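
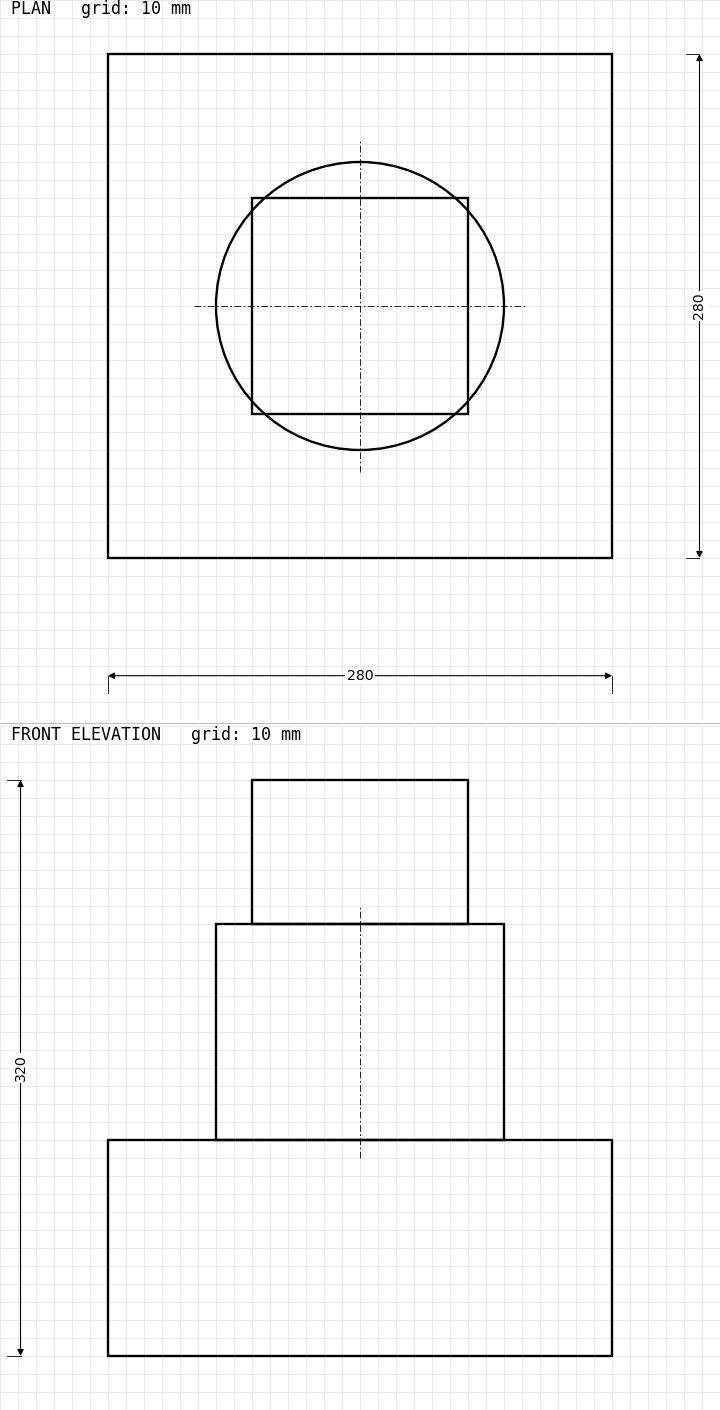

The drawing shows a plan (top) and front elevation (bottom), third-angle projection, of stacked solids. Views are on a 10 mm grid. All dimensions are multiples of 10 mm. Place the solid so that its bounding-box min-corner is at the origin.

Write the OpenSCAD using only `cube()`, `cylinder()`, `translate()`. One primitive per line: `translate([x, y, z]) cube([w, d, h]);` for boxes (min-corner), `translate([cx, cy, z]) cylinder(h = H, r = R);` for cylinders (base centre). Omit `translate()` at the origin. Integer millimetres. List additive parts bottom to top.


cube([280, 280, 120]);
translate([140, 140, 120]) cylinder(h = 120, r = 80);
translate([80, 80, 240]) cube([120, 120, 80]);


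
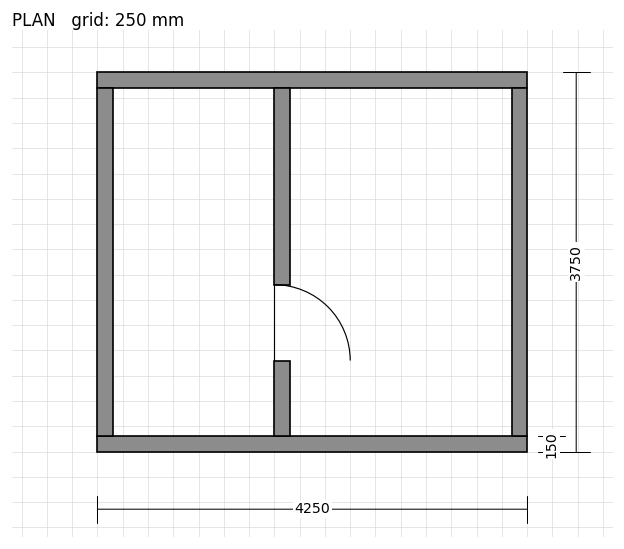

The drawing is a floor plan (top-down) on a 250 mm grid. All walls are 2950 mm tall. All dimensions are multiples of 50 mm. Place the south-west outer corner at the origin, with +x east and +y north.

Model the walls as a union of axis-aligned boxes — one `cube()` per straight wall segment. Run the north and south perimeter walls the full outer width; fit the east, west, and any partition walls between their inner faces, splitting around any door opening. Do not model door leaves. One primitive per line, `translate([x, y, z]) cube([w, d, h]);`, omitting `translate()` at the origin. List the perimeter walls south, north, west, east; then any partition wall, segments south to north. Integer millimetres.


cube([4250, 150, 2950]);
translate([0, 3600, 0]) cube([4250, 150, 2950]);
translate([0, 150, 0]) cube([150, 3450, 2950]);
translate([4100, 150, 0]) cube([150, 3450, 2950]);
translate([1750, 150, 0]) cube([150, 750, 2950]);
translate([1750, 1650, 0]) cube([150, 1950, 2950]);


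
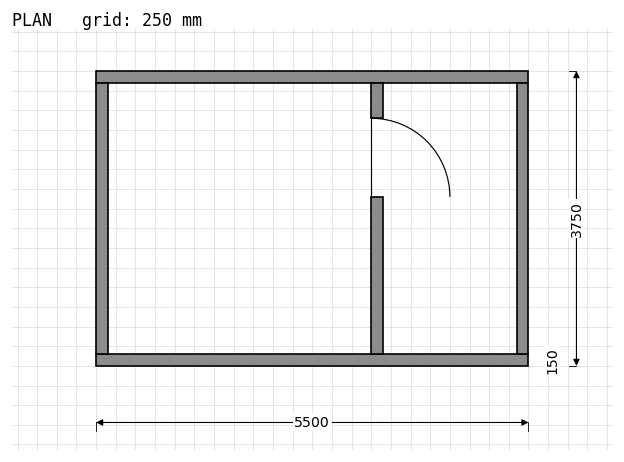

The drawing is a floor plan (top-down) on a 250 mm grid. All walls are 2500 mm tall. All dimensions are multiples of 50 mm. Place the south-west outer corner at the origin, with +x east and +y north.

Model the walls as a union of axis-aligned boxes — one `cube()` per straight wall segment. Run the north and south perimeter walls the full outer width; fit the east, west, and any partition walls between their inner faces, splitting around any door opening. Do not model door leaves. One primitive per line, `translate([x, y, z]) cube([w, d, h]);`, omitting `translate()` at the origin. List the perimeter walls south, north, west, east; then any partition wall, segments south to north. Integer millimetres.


cube([5500, 150, 2500]);
translate([0, 3600, 0]) cube([5500, 150, 2500]);
translate([0, 150, 0]) cube([150, 3450, 2500]);
translate([5350, 150, 0]) cube([150, 3450, 2500]);
translate([3500, 150, 0]) cube([150, 2000, 2500]);
translate([3500, 3150, 0]) cube([150, 450, 2500]);


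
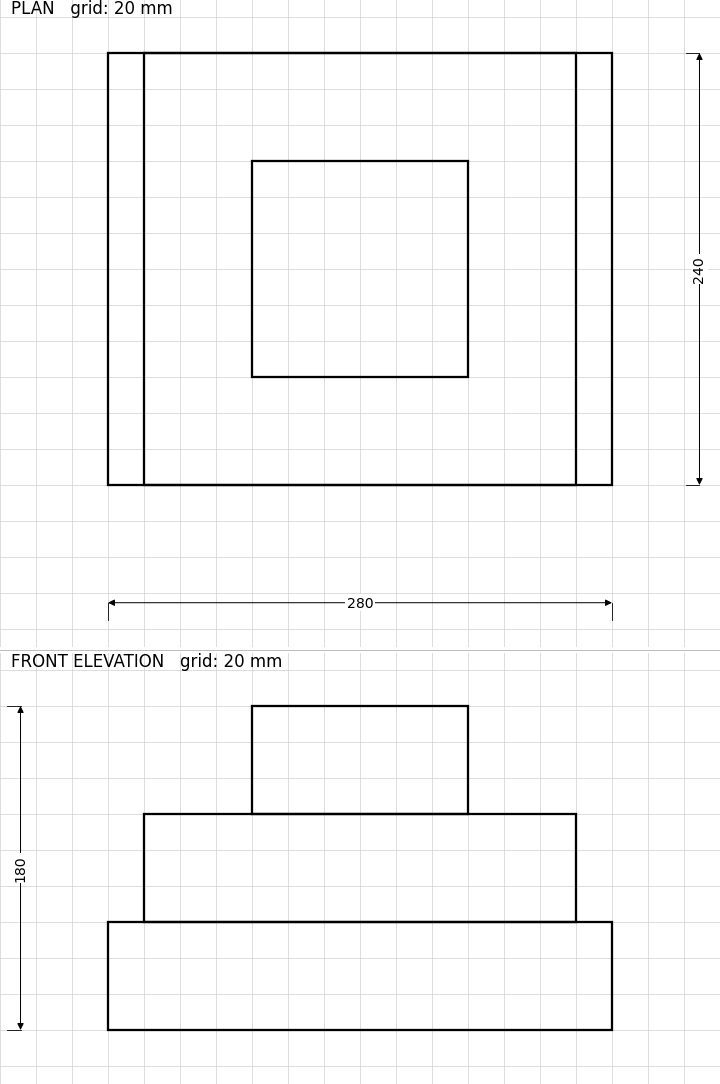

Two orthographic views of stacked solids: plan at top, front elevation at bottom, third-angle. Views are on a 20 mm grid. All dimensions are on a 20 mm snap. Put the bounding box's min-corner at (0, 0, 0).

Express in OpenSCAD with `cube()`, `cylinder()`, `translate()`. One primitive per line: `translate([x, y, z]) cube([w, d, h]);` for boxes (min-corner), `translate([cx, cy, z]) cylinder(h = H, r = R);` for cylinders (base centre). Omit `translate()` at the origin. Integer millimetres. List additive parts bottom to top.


cube([280, 240, 60]);
translate([20, 0, 60]) cube([240, 240, 60]);
translate([80, 60, 120]) cube([120, 120, 60]);


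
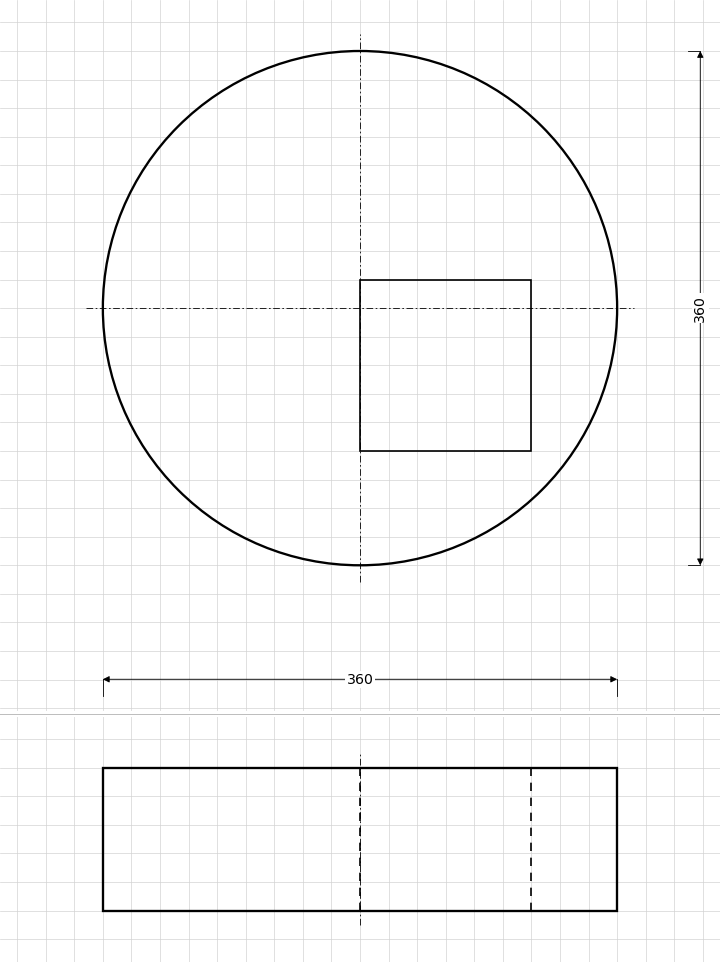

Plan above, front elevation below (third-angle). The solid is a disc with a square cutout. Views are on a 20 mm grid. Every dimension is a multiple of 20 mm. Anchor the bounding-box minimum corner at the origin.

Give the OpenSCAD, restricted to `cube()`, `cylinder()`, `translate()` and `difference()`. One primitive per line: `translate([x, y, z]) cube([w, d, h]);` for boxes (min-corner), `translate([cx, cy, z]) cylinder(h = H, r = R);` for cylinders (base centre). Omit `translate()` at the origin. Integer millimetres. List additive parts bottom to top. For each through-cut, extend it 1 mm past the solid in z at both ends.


difference() {
  translate([180, 180, 0]) cylinder(h = 100, r = 180);
  translate([180, 80, -1]) cube([120, 120, 102]);
}


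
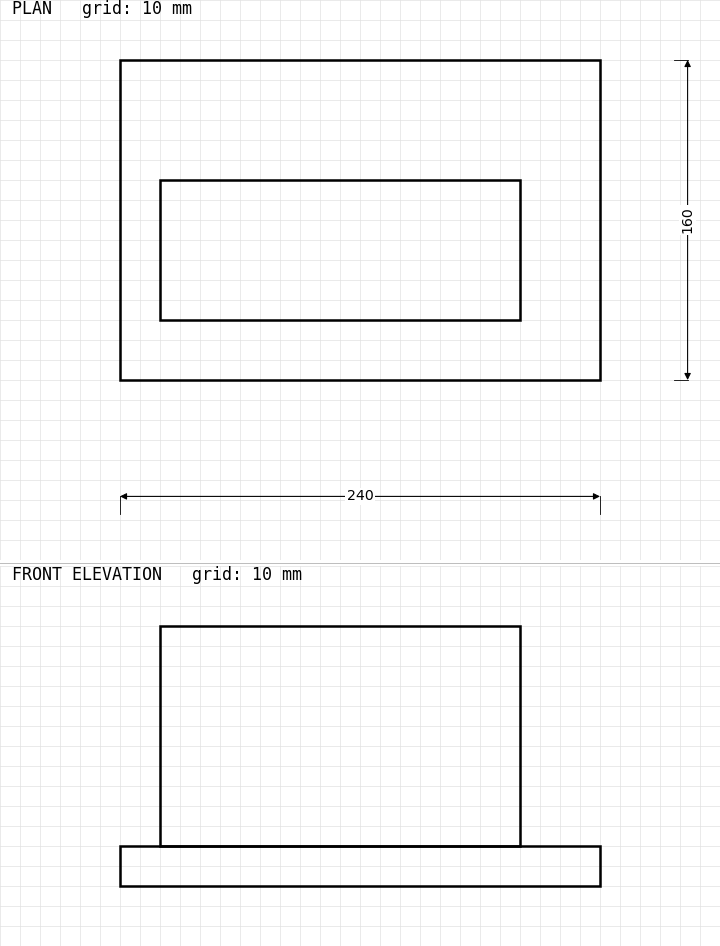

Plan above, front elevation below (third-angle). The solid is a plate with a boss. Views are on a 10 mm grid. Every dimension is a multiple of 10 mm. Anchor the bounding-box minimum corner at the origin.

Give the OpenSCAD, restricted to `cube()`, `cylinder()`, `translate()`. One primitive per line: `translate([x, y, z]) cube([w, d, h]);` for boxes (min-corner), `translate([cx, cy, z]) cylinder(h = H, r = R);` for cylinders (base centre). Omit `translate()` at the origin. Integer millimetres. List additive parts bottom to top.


cube([240, 160, 20]);
translate([20, 30, 20]) cube([180, 70, 110]);


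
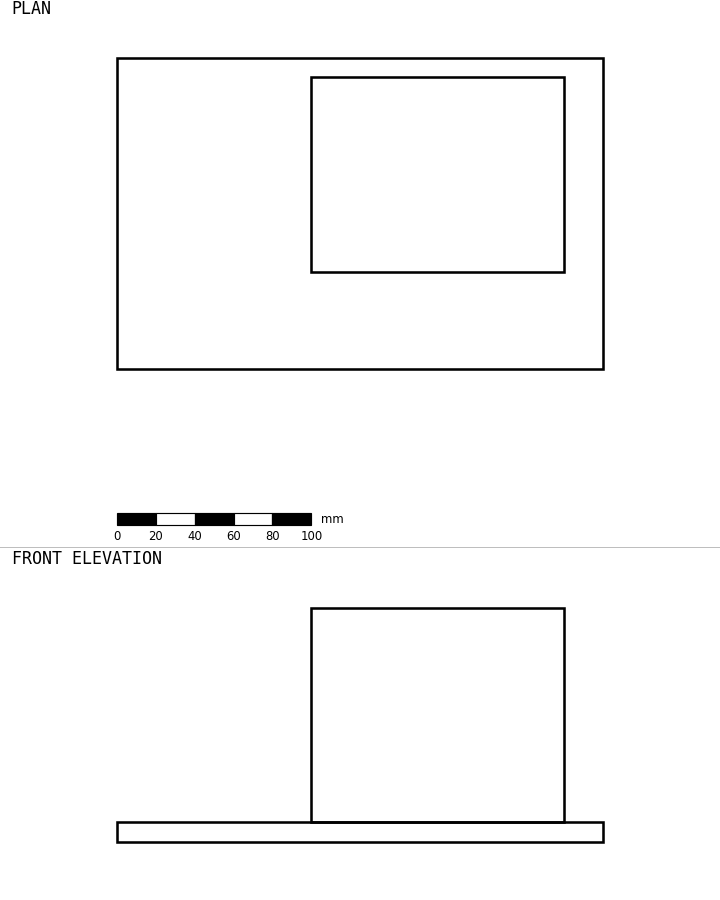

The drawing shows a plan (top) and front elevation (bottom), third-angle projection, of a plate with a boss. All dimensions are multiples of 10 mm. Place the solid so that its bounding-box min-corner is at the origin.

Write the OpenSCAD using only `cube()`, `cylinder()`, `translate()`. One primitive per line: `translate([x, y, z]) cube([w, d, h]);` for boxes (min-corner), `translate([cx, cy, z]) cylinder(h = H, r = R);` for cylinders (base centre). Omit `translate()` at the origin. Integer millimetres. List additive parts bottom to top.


cube([250, 160, 10]);
translate([100, 50, 10]) cube([130, 100, 110]);


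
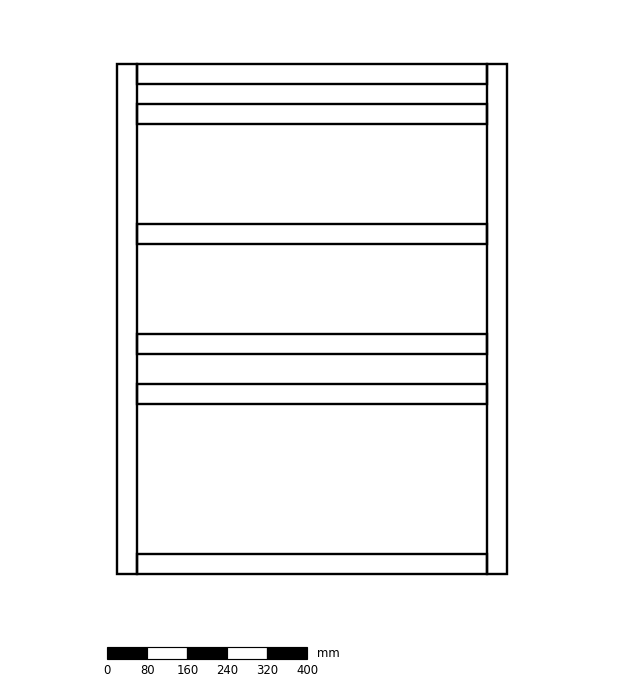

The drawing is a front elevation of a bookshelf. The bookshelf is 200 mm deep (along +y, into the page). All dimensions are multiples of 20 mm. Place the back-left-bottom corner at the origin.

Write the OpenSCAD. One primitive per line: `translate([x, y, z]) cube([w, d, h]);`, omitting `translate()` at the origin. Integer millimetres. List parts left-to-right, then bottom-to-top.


cube([40, 200, 1020]);
translate([40, 0, 0]) cube([700, 200, 40]);
translate([40, 0, 340]) cube([700, 200, 40]);
translate([40, 0, 440]) cube([700, 200, 40]);
translate([40, 0, 660]) cube([700, 200, 40]);
translate([40, 0, 900]) cube([700, 200, 40]);
translate([40, 0, 980]) cube([700, 200, 40]);
translate([740, 0, 0]) cube([40, 200, 1020]);


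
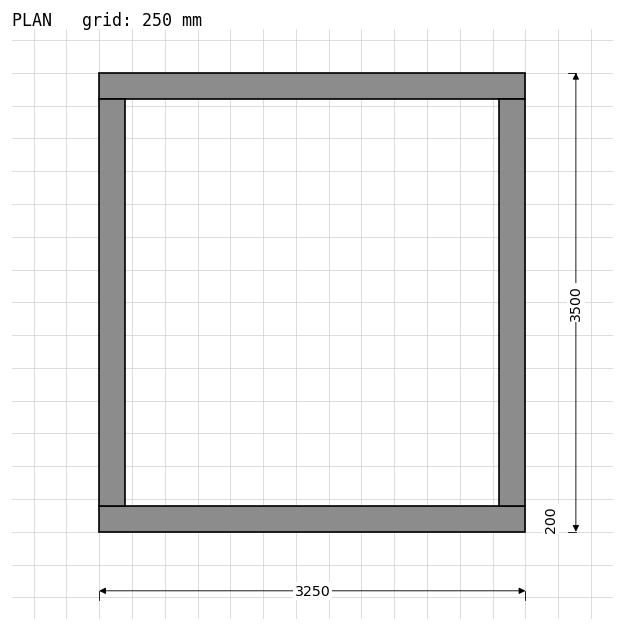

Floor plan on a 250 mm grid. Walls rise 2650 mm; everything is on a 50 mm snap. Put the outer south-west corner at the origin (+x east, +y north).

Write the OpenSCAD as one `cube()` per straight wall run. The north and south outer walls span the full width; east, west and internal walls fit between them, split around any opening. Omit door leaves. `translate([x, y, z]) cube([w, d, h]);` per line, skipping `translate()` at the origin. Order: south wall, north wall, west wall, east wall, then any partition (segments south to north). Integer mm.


cube([3250, 200, 2650]);
translate([0, 3300, 0]) cube([3250, 200, 2650]);
translate([0, 200, 0]) cube([200, 3100, 2650]);
translate([3050, 200, 0]) cube([200, 3100, 2650]);


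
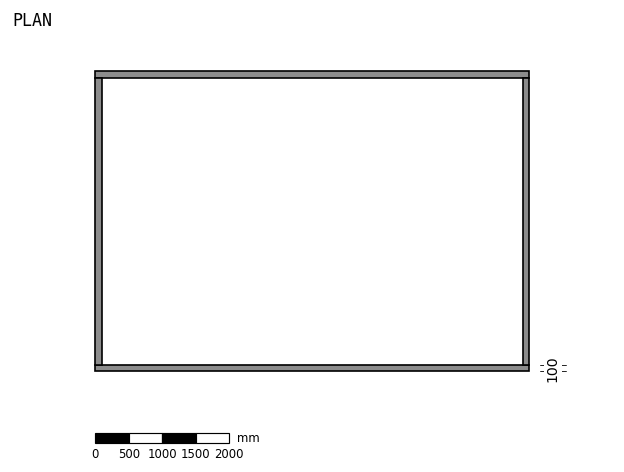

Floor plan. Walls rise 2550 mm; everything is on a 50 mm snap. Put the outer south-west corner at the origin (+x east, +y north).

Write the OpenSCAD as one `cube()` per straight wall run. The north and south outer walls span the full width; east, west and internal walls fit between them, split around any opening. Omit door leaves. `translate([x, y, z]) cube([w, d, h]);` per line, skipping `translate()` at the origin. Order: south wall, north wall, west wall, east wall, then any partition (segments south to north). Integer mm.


cube([6500, 100, 2550]);
translate([0, 4400, 0]) cube([6500, 100, 2550]);
translate([0, 100, 0]) cube([100, 4300, 2550]);
translate([6400, 100, 0]) cube([100, 4300, 2550]);


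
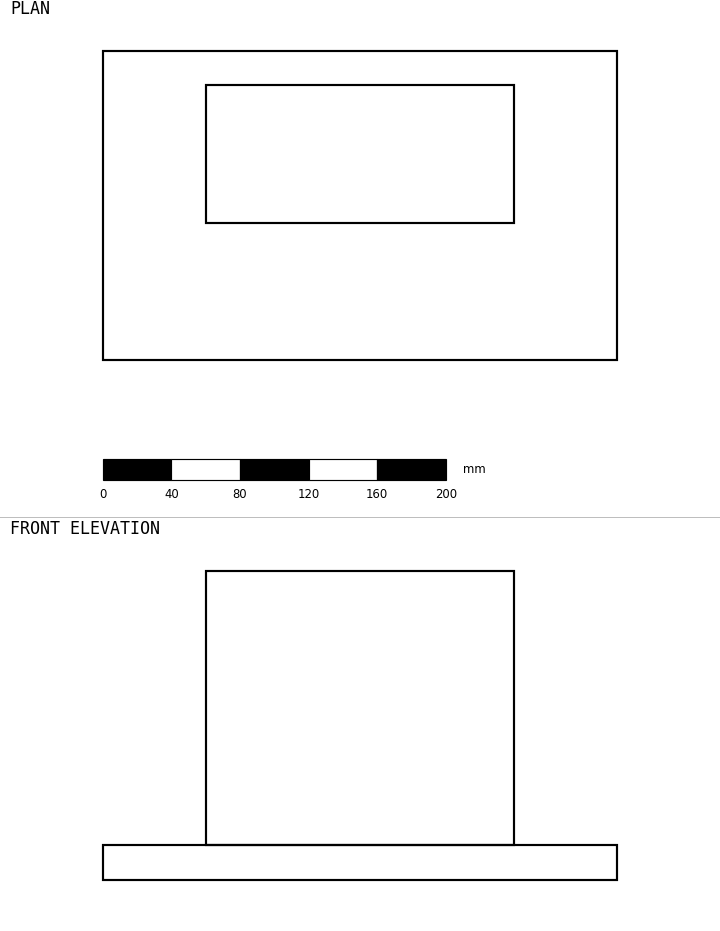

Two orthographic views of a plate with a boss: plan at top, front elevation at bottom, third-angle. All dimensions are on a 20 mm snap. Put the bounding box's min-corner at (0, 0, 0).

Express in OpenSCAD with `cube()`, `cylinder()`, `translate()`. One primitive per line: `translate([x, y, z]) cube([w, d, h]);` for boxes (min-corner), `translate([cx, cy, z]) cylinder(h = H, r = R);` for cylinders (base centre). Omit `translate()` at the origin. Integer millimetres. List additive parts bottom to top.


cube([300, 180, 20]);
translate([60, 80, 20]) cube([180, 80, 160]);


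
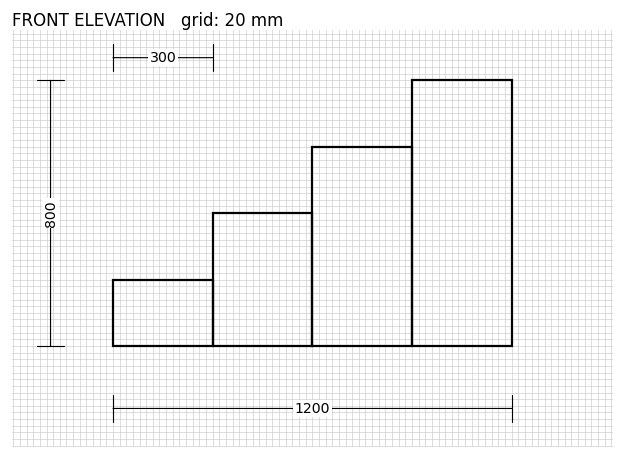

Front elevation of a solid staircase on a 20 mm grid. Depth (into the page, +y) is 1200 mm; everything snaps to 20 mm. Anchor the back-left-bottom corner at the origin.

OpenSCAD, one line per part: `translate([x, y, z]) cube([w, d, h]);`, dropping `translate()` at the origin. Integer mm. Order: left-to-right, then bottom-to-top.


cube([300, 1200, 200]);
translate([300, 0, 0]) cube([300, 1200, 400]);
translate([600, 0, 0]) cube([300, 1200, 600]);
translate([900, 0, 0]) cube([300, 1200, 800]);


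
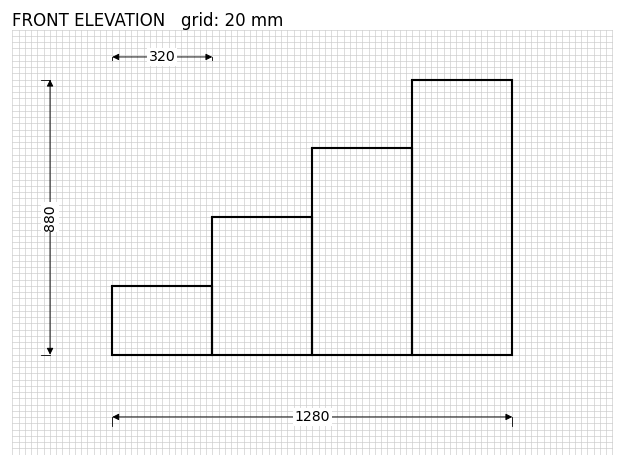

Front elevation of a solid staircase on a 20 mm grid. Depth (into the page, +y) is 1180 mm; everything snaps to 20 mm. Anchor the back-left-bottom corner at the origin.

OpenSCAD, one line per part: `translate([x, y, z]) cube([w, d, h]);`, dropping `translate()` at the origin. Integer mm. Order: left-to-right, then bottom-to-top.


cube([320, 1180, 220]);
translate([320, 0, 0]) cube([320, 1180, 440]);
translate([640, 0, 0]) cube([320, 1180, 660]);
translate([960, 0, 0]) cube([320, 1180, 880]);


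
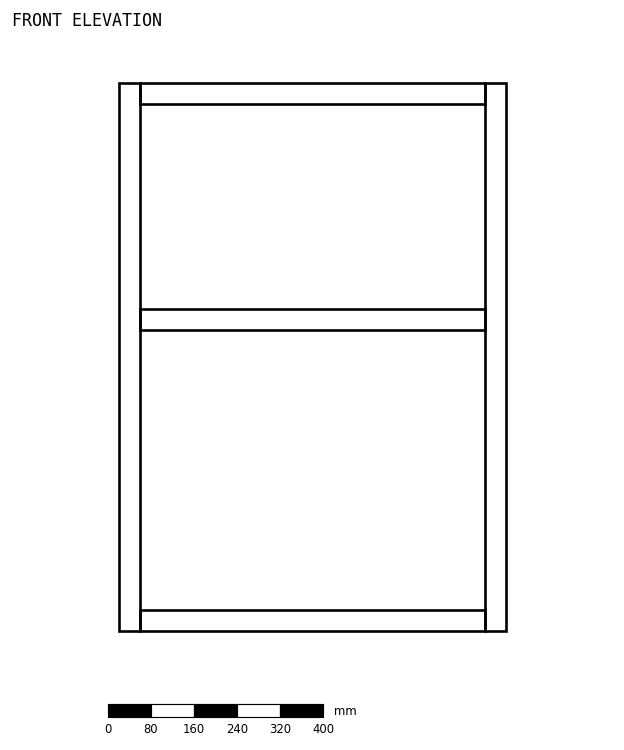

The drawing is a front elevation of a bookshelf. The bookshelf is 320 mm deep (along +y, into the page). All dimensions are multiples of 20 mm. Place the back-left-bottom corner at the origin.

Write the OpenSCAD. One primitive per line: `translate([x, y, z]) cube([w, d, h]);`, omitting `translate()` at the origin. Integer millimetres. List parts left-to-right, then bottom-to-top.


cube([40, 320, 1020]);
translate([40, 0, 0]) cube([640, 320, 40]);
translate([40, 0, 560]) cube([640, 320, 40]);
translate([40, 0, 980]) cube([640, 320, 40]);
translate([680, 0, 0]) cube([40, 320, 1020]);


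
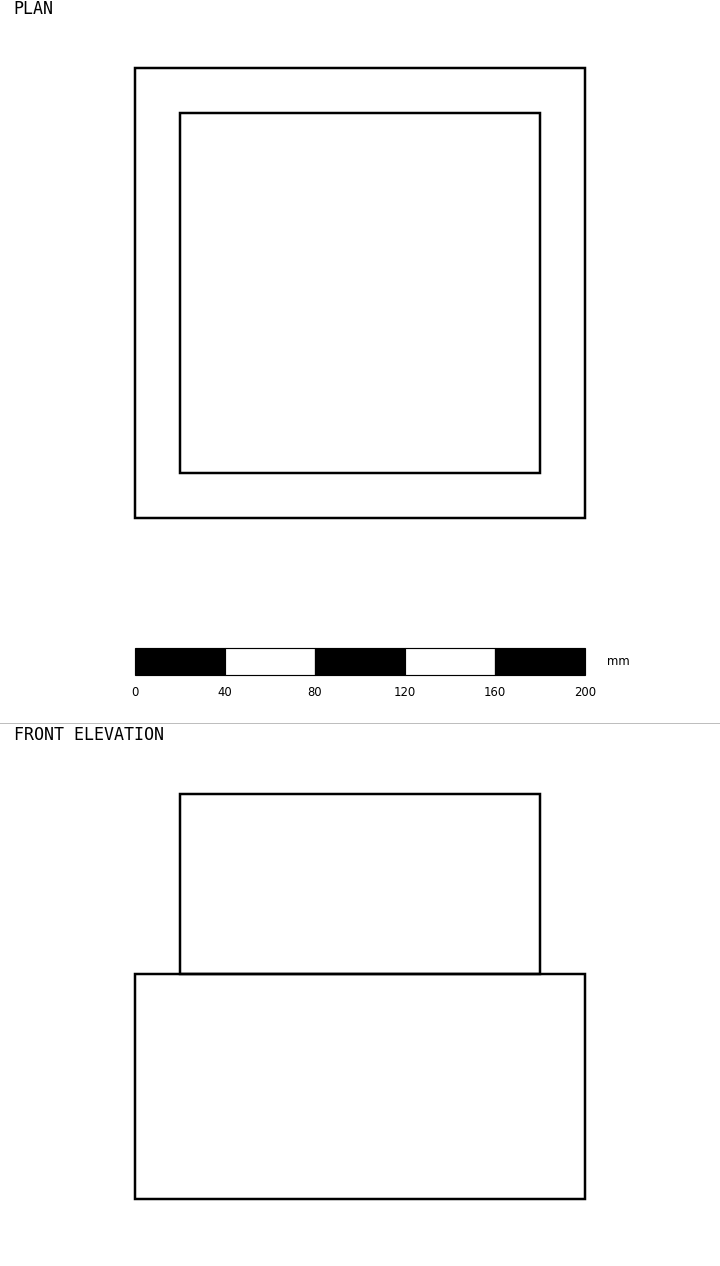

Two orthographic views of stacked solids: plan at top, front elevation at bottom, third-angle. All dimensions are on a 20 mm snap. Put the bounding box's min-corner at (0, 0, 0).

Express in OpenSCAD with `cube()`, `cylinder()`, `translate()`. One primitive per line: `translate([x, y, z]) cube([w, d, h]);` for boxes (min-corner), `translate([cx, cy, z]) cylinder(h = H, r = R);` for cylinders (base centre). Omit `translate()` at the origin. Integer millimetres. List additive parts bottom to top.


cube([200, 200, 100]);
translate([20, 20, 100]) cube([160, 160, 80]);


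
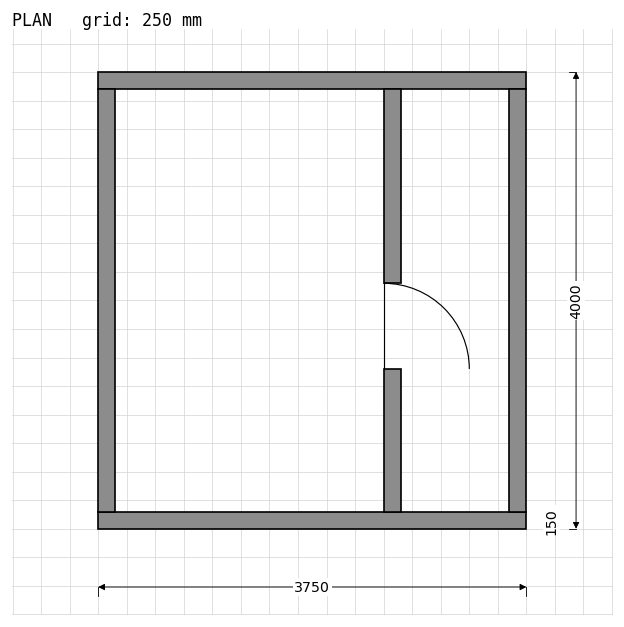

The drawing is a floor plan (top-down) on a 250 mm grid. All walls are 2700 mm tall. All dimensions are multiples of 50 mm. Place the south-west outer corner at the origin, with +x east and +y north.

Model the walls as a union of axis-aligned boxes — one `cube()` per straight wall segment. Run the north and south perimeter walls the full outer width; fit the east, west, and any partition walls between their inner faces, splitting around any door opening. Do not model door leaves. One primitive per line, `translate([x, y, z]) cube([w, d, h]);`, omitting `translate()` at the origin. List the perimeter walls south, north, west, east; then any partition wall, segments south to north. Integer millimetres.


cube([3750, 150, 2700]);
translate([0, 3850, 0]) cube([3750, 150, 2700]);
translate([0, 150, 0]) cube([150, 3700, 2700]);
translate([3600, 150, 0]) cube([150, 3700, 2700]);
translate([2500, 150, 0]) cube([150, 1250, 2700]);
translate([2500, 2150, 0]) cube([150, 1700, 2700]);


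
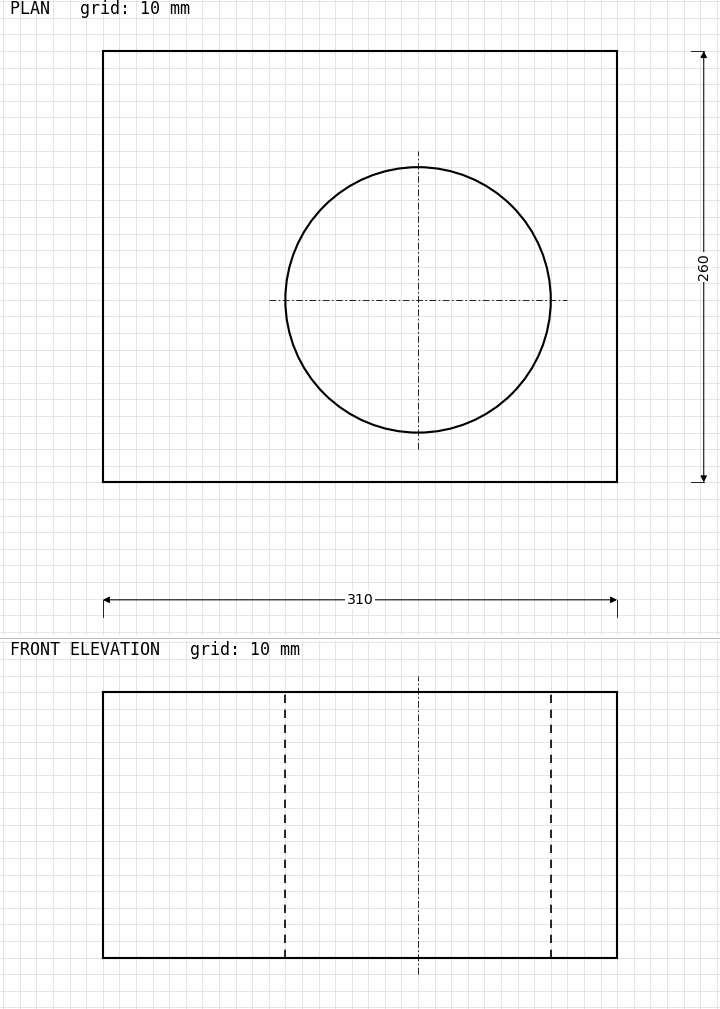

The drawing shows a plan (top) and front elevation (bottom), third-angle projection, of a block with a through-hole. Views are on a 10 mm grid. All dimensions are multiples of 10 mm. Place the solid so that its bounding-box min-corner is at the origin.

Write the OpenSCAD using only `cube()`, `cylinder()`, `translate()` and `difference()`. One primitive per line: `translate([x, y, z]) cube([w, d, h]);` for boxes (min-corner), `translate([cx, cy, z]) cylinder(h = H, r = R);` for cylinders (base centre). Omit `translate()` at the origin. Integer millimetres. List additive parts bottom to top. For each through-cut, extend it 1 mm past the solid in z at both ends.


difference() {
  cube([310, 260, 160]);
  translate([190, 110, -1]) cylinder(h = 162, r = 80);
}


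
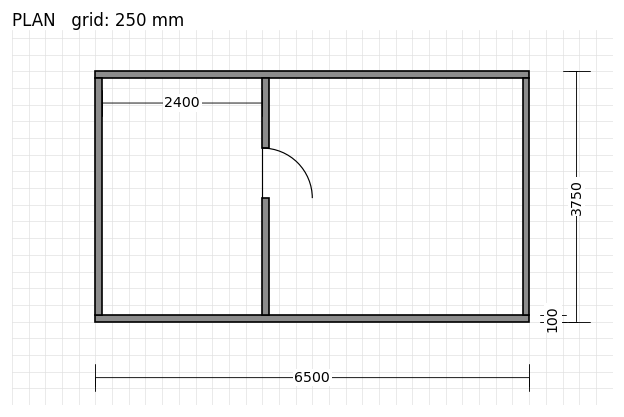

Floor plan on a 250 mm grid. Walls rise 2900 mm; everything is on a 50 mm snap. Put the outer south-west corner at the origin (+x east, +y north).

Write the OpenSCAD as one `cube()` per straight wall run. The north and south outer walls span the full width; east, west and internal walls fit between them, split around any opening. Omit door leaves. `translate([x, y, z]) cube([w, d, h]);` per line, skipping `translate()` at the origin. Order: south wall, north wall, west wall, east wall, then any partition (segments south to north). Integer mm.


cube([6500, 100, 2900]);
translate([0, 3650, 0]) cube([6500, 100, 2900]);
translate([0, 100, 0]) cube([100, 3550, 2900]);
translate([6400, 100, 0]) cube([100, 3550, 2900]);
translate([2500, 100, 0]) cube([100, 1750, 2900]);
translate([2500, 2600, 0]) cube([100, 1050, 2900]);


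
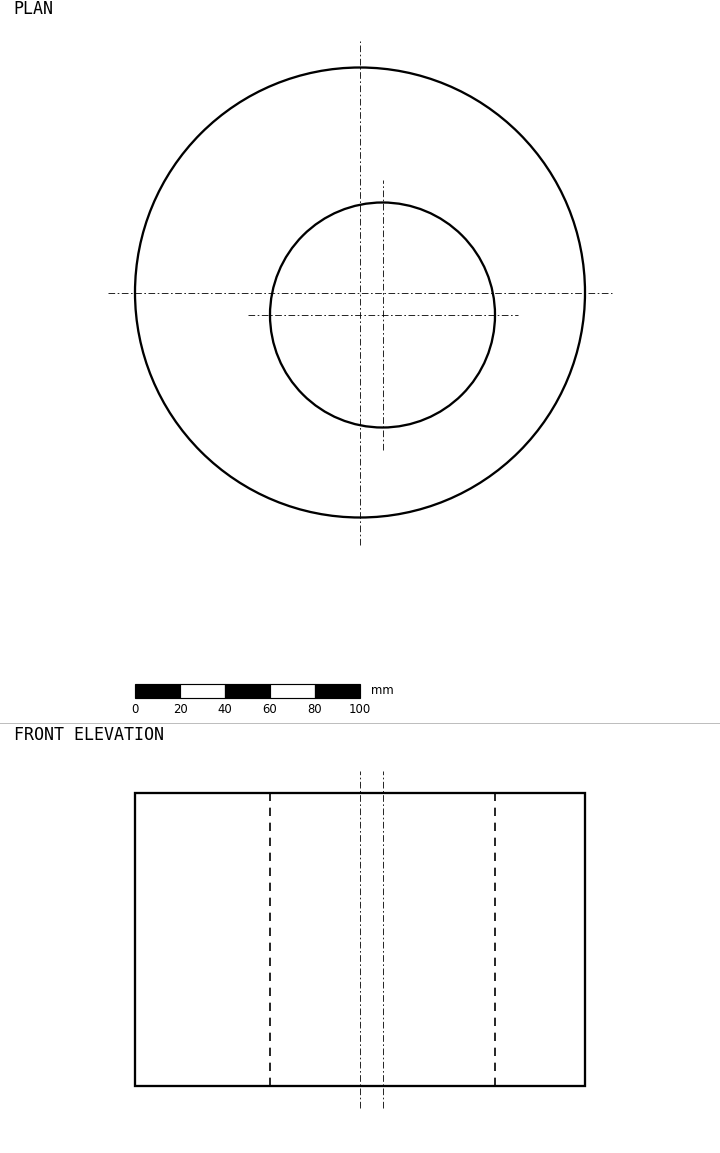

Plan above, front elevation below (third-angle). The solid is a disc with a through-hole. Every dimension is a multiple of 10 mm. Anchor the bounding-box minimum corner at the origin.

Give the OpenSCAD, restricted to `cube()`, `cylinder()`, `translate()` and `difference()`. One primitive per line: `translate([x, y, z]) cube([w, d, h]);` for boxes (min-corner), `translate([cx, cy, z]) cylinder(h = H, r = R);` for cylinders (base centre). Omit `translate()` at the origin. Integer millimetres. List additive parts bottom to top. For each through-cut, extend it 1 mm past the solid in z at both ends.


difference() {
  translate([100, 100, 0]) cylinder(h = 130, r = 100);
  translate([110, 90, -1]) cylinder(h = 132, r = 50);
}


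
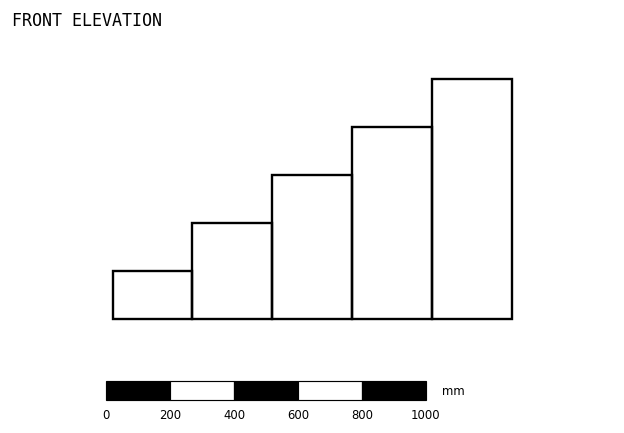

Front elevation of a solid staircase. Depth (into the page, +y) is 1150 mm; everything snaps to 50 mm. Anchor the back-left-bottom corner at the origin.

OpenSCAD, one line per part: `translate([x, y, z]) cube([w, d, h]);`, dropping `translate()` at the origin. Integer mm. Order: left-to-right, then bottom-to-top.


cube([250, 1150, 150]);
translate([250, 0, 0]) cube([250, 1150, 300]);
translate([500, 0, 0]) cube([250, 1150, 450]);
translate([750, 0, 0]) cube([250, 1150, 600]);
translate([1000, 0, 0]) cube([250, 1150, 750]);


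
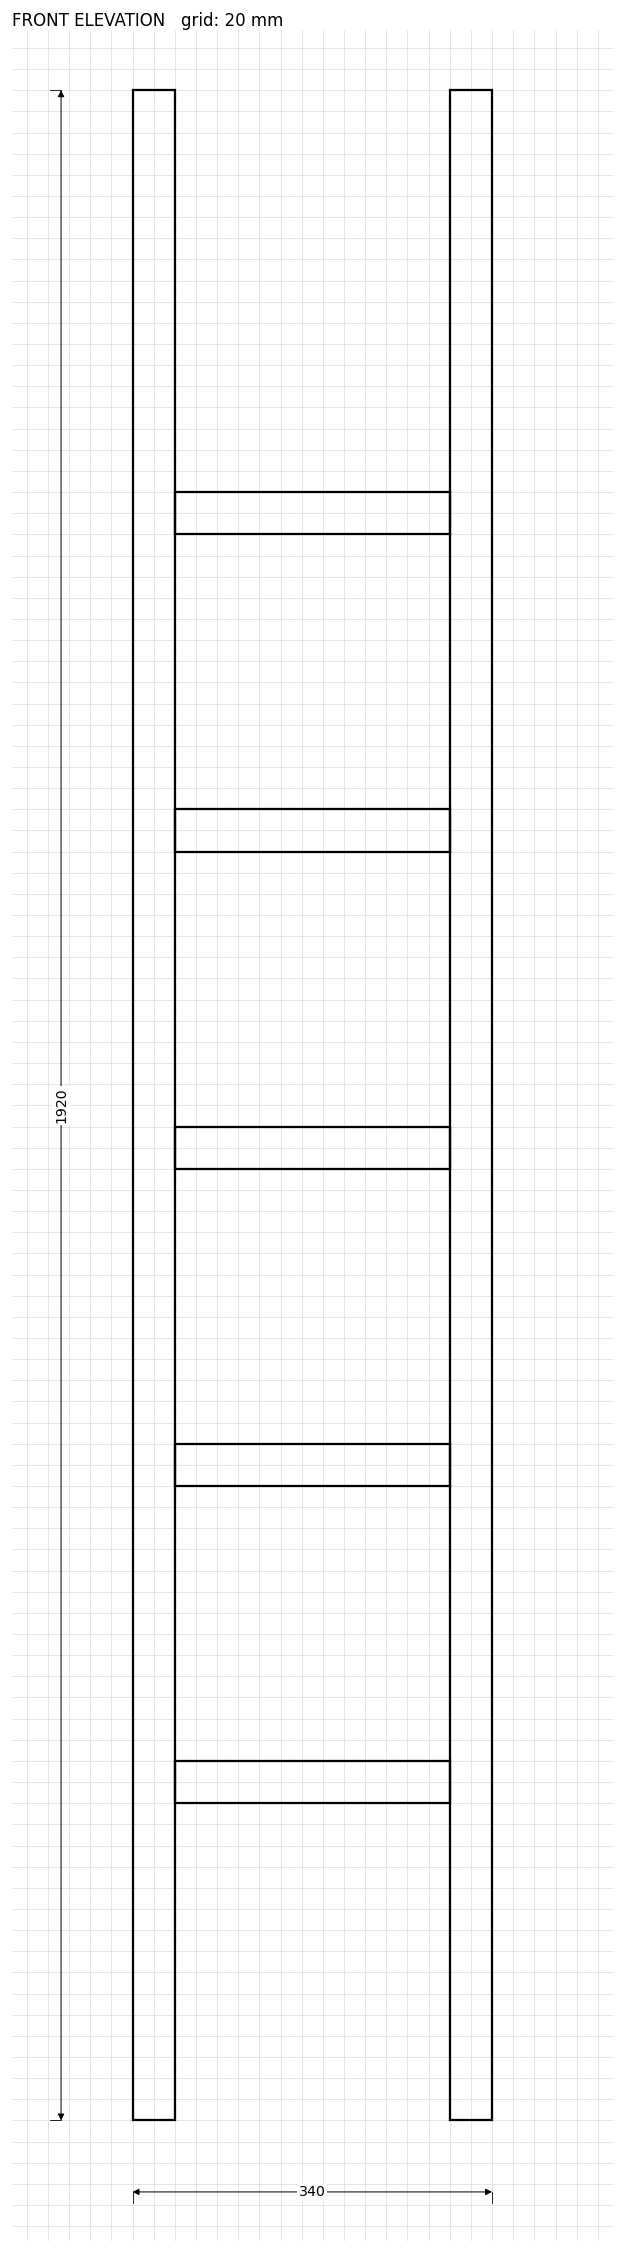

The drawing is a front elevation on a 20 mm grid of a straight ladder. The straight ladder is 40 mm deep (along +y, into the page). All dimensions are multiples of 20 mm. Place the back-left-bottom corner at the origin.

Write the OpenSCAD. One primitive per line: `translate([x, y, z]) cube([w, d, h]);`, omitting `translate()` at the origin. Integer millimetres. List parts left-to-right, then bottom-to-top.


cube([40, 40, 1920]);
translate([40, 0, 300]) cube([260, 40, 40]);
translate([40, 0, 600]) cube([260, 40, 40]);
translate([40, 0, 900]) cube([260, 40, 40]);
translate([40, 0, 1200]) cube([260, 40, 40]);
translate([40, 0, 1500]) cube([260, 40, 40]);
translate([300, 0, 0]) cube([40, 40, 1920]);


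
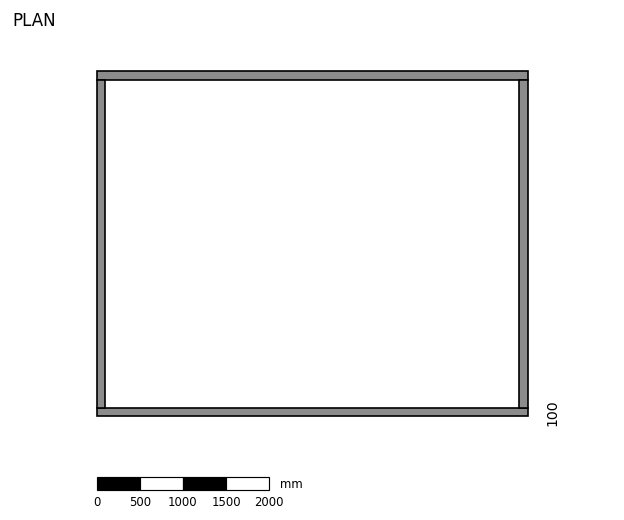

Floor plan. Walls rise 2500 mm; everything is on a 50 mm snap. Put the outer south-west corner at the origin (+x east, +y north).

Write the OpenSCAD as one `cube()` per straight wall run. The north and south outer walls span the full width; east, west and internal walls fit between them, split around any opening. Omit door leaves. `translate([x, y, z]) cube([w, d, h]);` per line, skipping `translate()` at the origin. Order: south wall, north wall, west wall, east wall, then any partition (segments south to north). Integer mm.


cube([5000, 100, 2500]);
translate([0, 3900, 0]) cube([5000, 100, 2500]);
translate([0, 100, 0]) cube([100, 3800, 2500]);
translate([4900, 100, 0]) cube([100, 3800, 2500]);


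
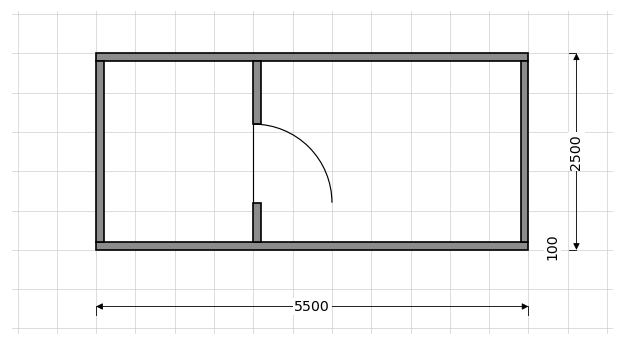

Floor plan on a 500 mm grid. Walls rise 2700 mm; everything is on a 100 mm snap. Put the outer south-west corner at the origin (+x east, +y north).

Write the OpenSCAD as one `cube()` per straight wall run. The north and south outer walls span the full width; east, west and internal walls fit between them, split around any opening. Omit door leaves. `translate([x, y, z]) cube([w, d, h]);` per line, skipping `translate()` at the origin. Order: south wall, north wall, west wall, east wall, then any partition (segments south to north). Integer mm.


cube([5500, 100, 2700]);
translate([0, 2400, 0]) cube([5500, 100, 2700]);
translate([0, 100, 0]) cube([100, 2300, 2700]);
translate([5400, 100, 0]) cube([100, 2300, 2700]);
translate([2000, 100, 0]) cube([100, 500, 2700]);
translate([2000, 1600, 0]) cube([100, 800, 2700]);


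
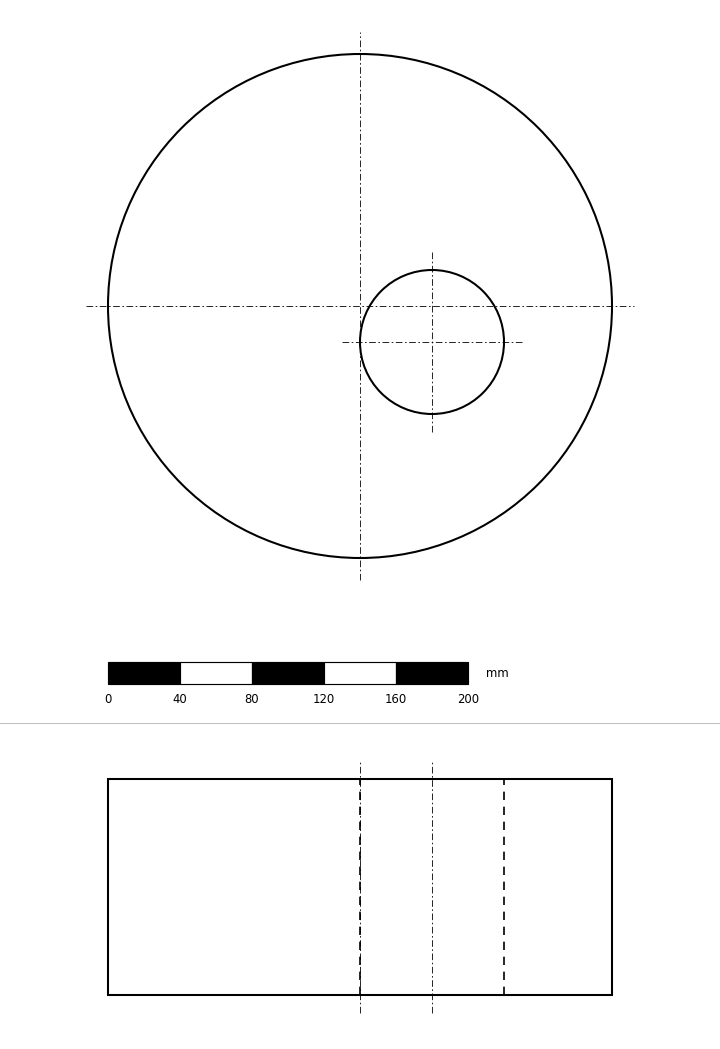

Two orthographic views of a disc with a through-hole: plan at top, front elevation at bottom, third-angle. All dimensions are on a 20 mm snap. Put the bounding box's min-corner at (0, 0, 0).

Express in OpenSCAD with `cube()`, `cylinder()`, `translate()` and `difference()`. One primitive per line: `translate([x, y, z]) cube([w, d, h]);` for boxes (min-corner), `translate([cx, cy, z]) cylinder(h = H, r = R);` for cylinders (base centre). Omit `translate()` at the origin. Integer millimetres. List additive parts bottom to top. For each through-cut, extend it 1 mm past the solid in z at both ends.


difference() {
  translate([140, 140, 0]) cylinder(h = 120, r = 140);
  translate([180, 120, -1]) cylinder(h = 122, r = 40);
}


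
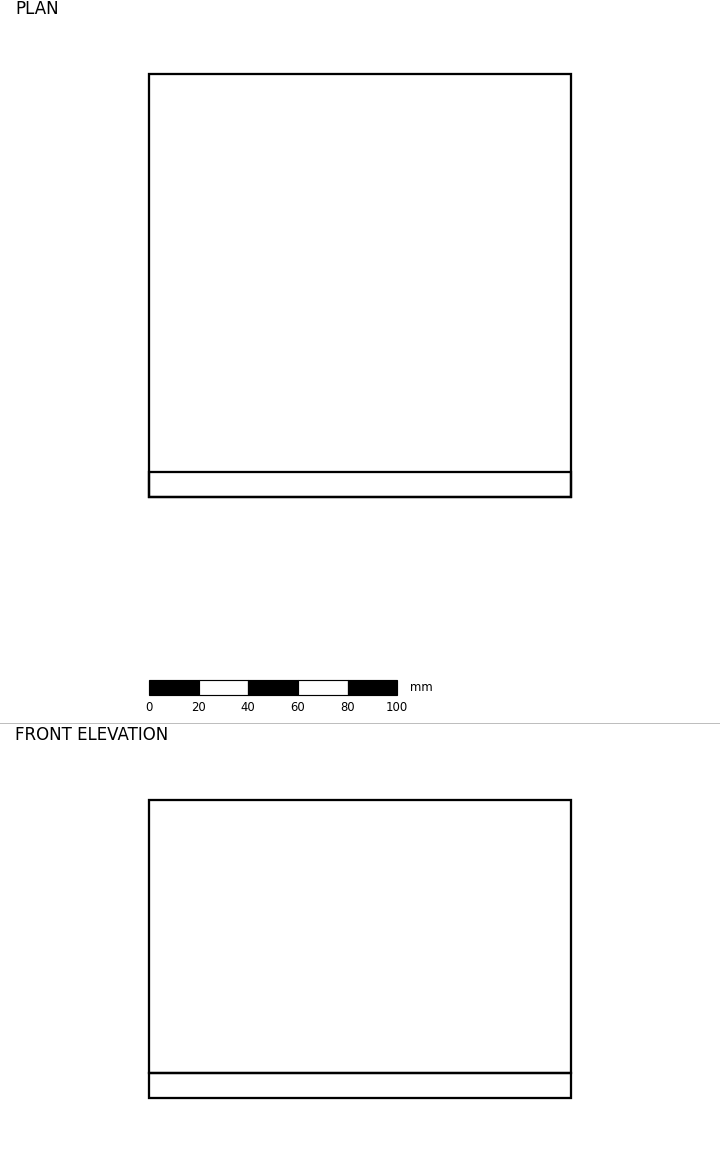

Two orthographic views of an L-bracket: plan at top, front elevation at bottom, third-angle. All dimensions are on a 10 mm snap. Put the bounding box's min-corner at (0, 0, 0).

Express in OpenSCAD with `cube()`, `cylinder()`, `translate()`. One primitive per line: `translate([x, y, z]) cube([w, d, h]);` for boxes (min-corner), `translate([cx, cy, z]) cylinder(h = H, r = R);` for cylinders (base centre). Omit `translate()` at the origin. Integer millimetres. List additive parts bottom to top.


cube([170, 170, 10]);
translate([0, 0, 10]) cube([170, 10, 110]);


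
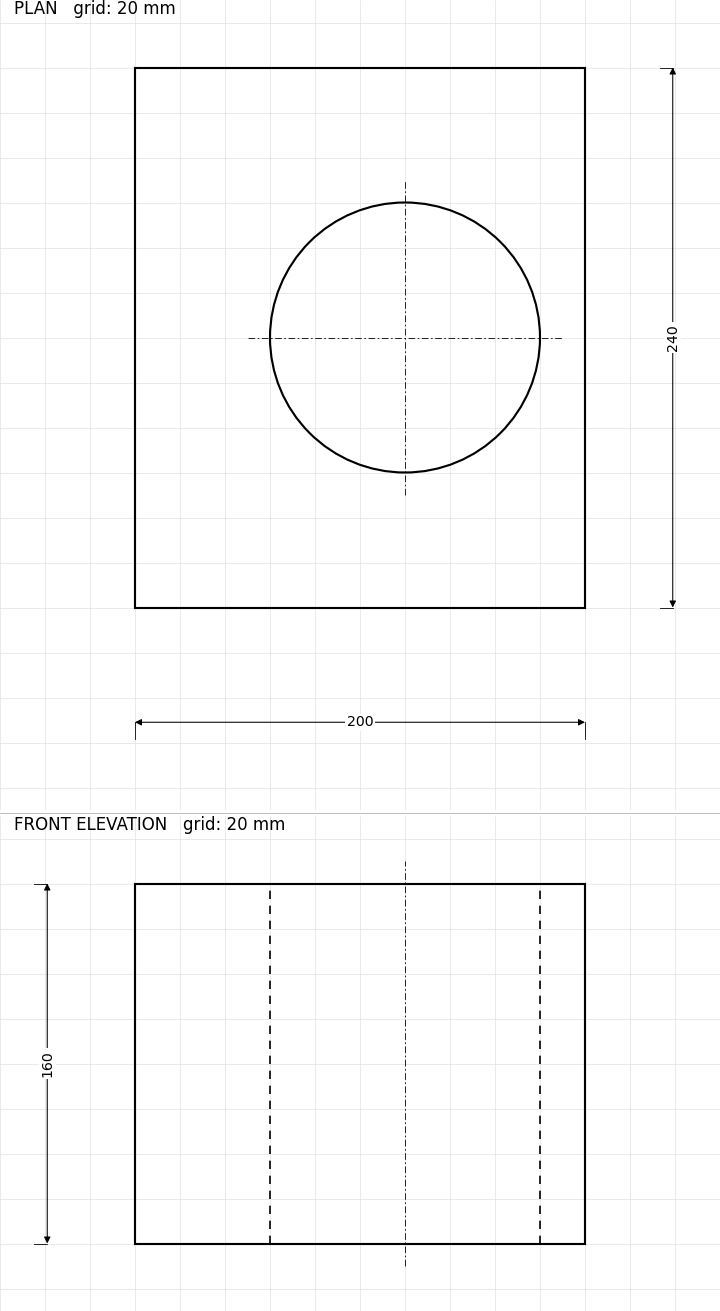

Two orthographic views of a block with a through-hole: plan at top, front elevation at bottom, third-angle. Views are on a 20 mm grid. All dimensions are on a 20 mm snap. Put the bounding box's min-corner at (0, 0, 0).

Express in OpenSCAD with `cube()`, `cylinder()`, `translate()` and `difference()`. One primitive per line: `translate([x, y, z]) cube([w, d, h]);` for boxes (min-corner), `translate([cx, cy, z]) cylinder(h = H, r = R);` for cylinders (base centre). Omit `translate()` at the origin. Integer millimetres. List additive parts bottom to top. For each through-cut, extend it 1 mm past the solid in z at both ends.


difference() {
  cube([200, 240, 160]);
  translate([120, 120, -1]) cylinder(h = 162, r = 60);
}


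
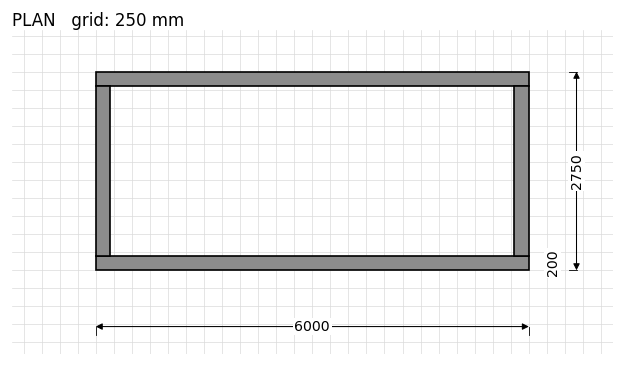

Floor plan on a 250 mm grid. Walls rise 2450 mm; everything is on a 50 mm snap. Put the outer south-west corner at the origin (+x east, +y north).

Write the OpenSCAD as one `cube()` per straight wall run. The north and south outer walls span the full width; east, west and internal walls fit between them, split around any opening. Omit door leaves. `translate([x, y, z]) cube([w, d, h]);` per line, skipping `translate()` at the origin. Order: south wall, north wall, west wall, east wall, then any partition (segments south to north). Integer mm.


cube([6000, 200, 2450]);
translate([0, 2550, 0]) cube([6000, 200, 2450]);
translate([0, 200, 0]) cube([200, 2350, 2450]);
translate([5800, 200, 0]) cube([200, 2350, 2450]);


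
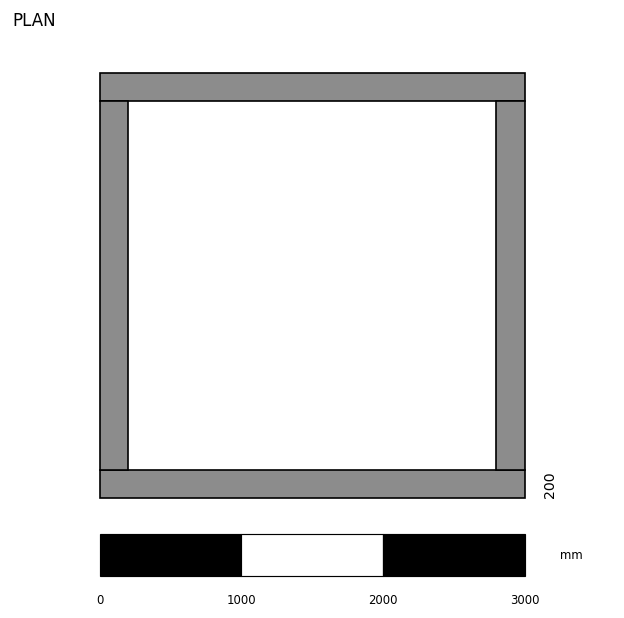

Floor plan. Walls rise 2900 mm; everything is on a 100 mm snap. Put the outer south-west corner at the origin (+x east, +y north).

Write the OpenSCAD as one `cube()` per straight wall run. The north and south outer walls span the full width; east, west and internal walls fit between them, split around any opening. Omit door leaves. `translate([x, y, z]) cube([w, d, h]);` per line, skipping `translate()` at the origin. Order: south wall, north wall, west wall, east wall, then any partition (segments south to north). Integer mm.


cube([3000, 200, 2900]);
translate([0, 2800, 0]) cube([3000, 200, 2900]);
translate([0, 200, 0]) cube([200, 2600, 2900]);
translate([2800, 200, 0]) cube([200, 2600, 2900]);


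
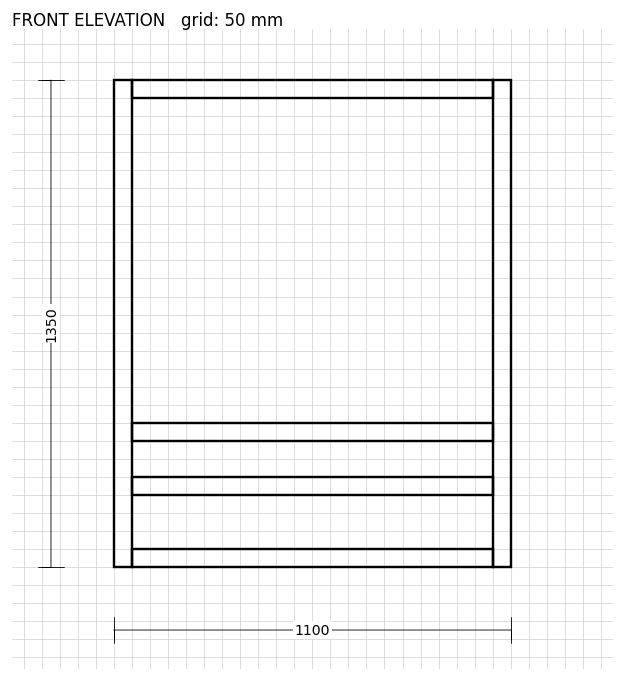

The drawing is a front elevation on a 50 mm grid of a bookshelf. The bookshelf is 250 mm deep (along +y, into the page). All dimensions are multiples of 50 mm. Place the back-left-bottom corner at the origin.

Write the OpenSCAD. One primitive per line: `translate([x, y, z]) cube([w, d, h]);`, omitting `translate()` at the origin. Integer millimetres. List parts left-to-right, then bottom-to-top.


cube([50, 250, 1350]);
translate([50, 0, 0]) cube([1000, 250, 50]);
translate([50, 0, 200]) cube([1000, 250, 50]);
translate([50, 0, 350]) cube([1000, 250, 50]);
translate([50, 0, 1300]) cube([1000, 250, 50]);
translate([1050, 0, 0]) cube([50, 250, 1350]);


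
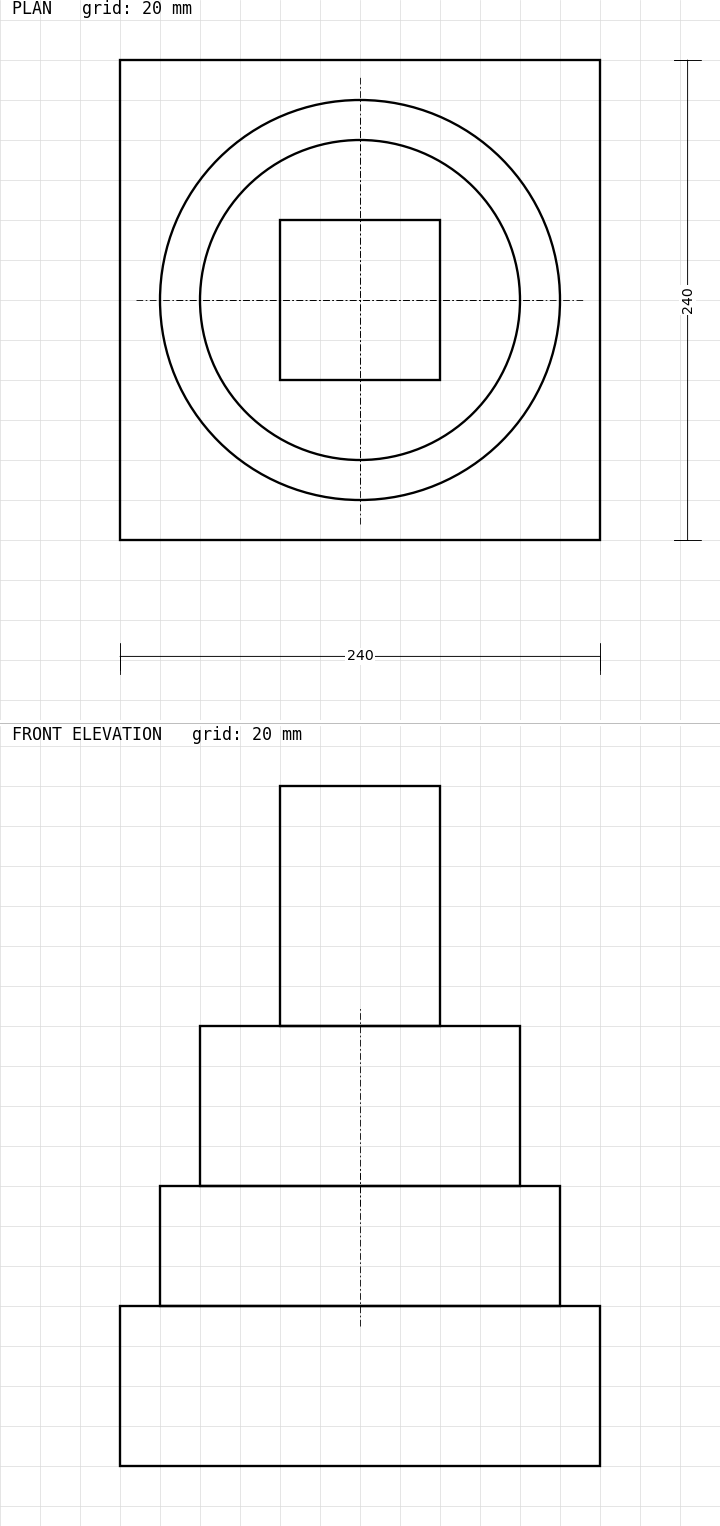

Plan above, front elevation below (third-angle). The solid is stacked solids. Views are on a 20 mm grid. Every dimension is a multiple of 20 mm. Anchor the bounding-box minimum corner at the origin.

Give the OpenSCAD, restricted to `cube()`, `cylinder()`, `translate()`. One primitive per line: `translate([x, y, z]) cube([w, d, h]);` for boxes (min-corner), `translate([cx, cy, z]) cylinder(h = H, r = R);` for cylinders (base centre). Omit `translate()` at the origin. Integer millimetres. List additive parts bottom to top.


cube([240, 240, 80]);
translate([120, 120, 80]) cylinder(h = 60, r = 100);
translate([120, 120, 140]) cylinder(h = 80, r = 80);
translate([80, 80, 220]) cube([80, 80, 120]);


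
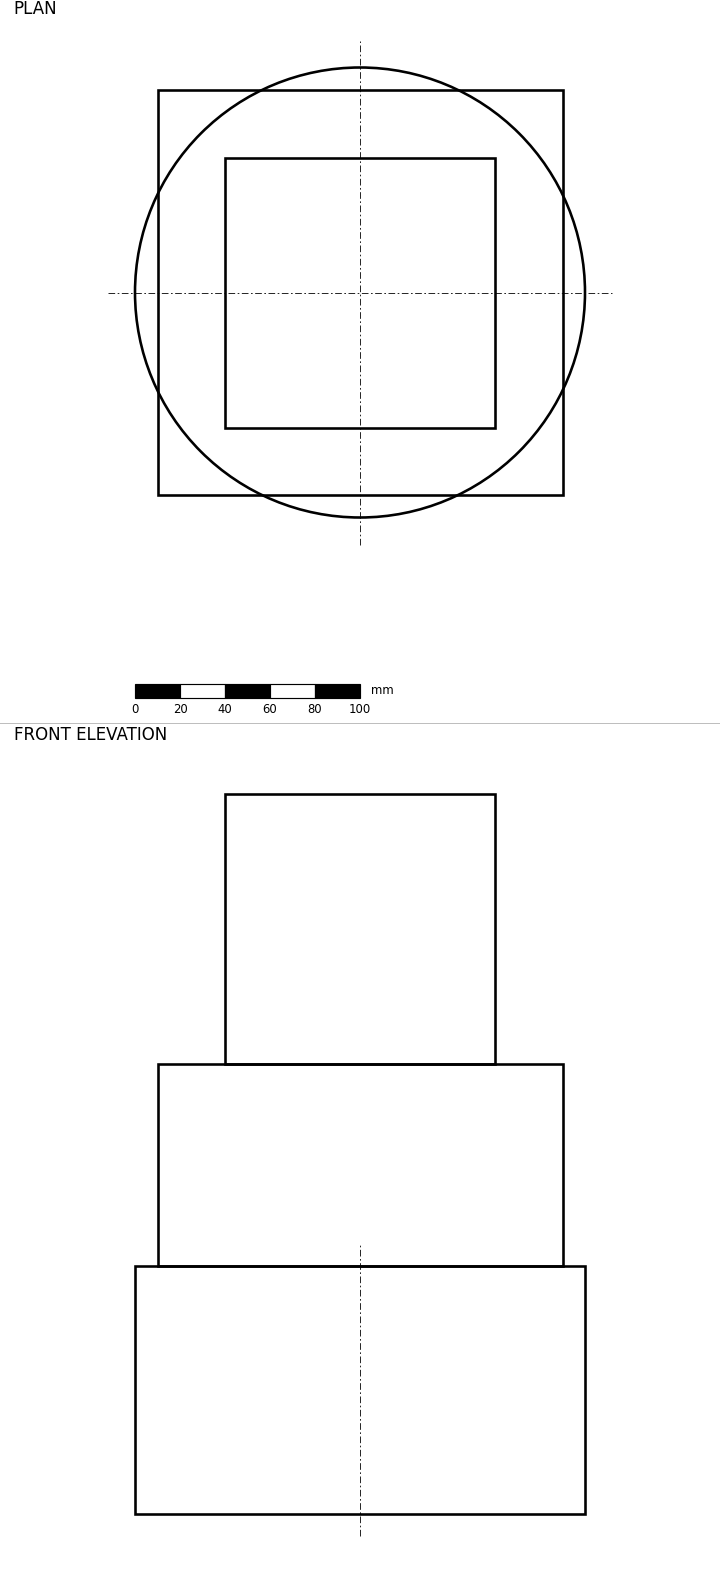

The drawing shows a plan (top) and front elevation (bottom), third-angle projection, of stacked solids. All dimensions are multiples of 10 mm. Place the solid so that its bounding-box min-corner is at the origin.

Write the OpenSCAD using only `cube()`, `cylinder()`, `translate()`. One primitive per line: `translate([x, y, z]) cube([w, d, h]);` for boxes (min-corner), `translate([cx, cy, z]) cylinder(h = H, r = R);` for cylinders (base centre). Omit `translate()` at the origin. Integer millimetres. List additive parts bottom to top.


translate([100, 100, 0]) cylinder(h = 110, r = 100);
translate([10, 10, 110]) cube([180, 180, 90]);
translate([40, 40, 200]) cube([120, 120, 120]);


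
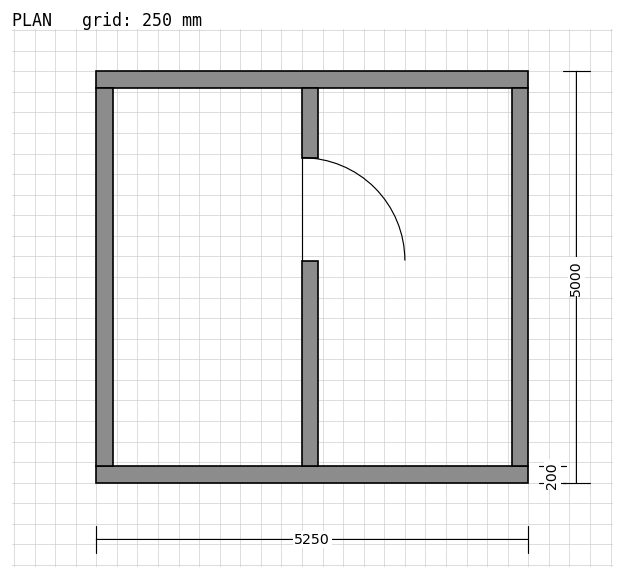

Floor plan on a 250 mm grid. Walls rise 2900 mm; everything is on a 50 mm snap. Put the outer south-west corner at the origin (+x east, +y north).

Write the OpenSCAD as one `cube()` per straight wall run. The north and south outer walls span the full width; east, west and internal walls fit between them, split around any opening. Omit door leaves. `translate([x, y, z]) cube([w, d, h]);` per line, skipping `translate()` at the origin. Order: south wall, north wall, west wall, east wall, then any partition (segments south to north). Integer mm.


cube([5250, 200, 2900]);
translate([0, 4800, 0]) cube([5250, 200, 2900]);
translate([0, 200, 0]) cube([200, 4600, 2900]);
translate([5050, 200, 0]) cube([200, 4600, 2900]);
translate([2500, 200, 0]) cube([200, 2500, 2900]);
translate([2500, 3950, 0]) cube([200, 850, 2900]);


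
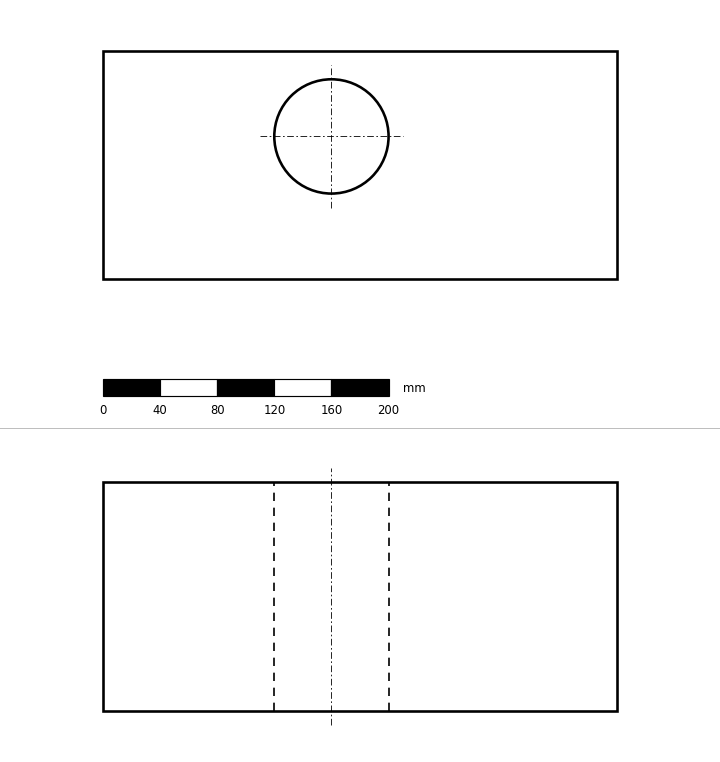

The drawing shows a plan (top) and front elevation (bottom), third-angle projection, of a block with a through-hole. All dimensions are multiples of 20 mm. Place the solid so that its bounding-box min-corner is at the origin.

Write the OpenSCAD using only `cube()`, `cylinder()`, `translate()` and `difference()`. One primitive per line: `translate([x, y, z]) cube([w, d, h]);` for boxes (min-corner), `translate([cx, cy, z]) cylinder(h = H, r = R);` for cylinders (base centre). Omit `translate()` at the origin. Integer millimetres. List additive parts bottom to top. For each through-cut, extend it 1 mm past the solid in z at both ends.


difference() {
  cube([360, 160, 160]);
  translate([160, 100, -1]) cylinder(h = 162, r = 40);
}


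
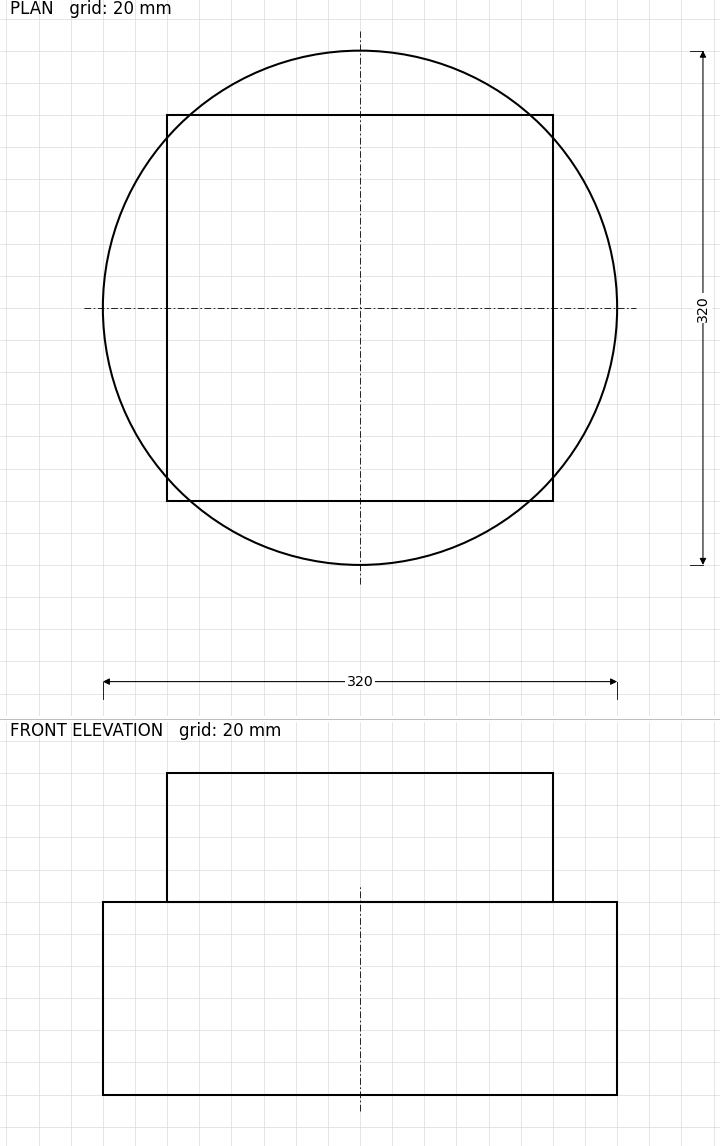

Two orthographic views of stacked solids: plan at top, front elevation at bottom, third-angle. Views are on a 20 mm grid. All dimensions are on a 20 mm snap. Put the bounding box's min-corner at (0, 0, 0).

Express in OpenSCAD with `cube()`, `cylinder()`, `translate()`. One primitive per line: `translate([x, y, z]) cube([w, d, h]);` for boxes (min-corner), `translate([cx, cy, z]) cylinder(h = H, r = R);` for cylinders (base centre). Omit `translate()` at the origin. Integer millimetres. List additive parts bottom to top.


translate([160, 160, 0]) cylinder(h = 120, r = 160);
translate([40, 40, 120]) cube([240, 240, 80]);


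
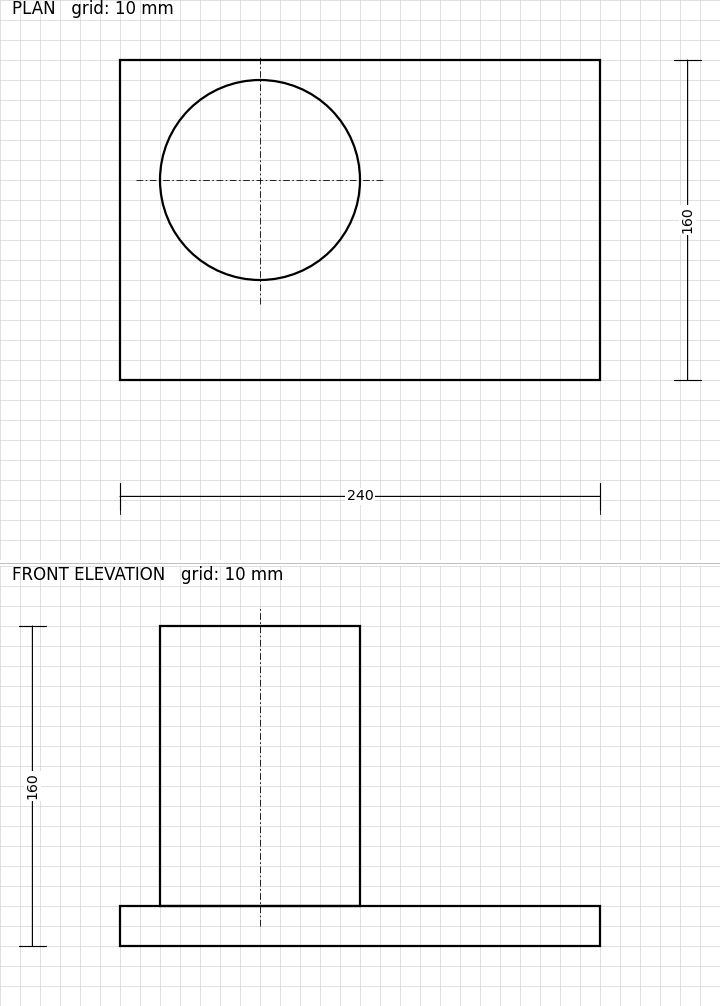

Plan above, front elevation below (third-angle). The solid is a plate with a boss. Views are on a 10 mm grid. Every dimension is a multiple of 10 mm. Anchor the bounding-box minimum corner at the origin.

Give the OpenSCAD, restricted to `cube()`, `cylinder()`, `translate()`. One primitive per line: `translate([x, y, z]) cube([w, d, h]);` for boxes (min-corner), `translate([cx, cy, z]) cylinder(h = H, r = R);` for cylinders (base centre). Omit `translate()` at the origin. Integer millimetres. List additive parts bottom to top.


cube([240, 160, 20]);
translate([70, 100, 20]) cylinder(h = 140, r = 50);


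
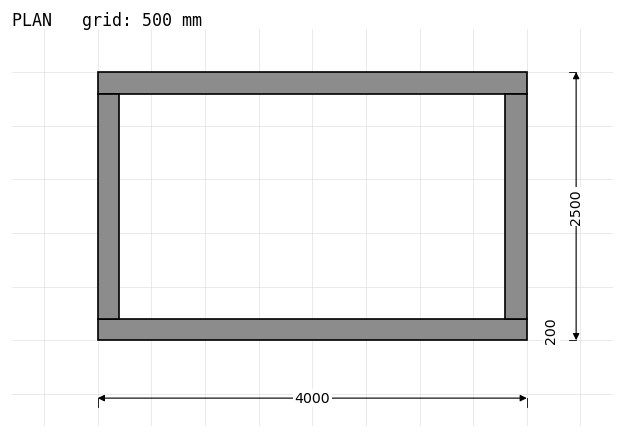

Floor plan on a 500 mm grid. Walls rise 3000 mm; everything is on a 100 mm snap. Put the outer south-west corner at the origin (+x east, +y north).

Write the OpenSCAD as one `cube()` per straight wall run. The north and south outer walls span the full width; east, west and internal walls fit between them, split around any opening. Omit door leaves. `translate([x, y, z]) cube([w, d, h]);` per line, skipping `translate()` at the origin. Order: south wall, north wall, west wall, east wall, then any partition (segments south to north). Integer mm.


cube([4000, 200, 3000]);
translate([0, 2300, 0]) cube([4000, 200, 3000]);
translate([0, 200, 0]) cube([200, 2100, 3000]);
translate([3800, 200, 0]) cube([200, 2100, 3000]);


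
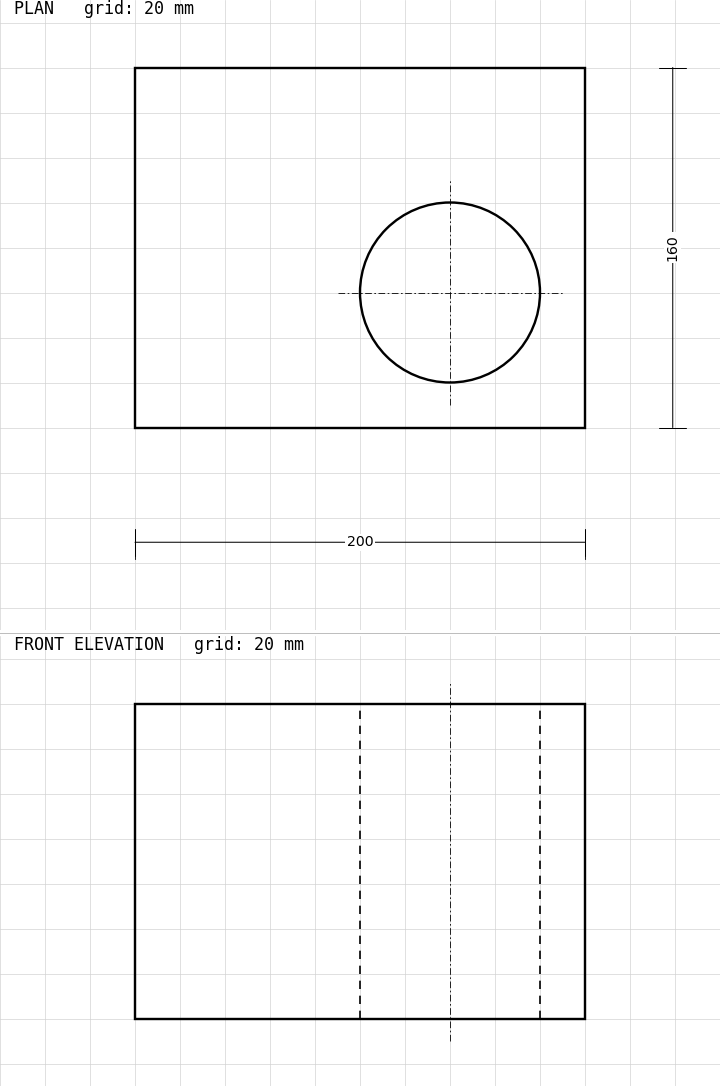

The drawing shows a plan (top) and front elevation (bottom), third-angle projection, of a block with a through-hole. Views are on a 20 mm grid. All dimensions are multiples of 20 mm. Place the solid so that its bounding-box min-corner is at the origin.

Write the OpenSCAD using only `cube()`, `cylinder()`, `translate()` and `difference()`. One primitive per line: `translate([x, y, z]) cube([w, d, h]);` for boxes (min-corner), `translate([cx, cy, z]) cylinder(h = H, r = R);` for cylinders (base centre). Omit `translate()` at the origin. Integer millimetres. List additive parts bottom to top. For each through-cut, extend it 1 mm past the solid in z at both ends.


difference() {
  cube([200, 160, 140]);
  translate([140, 60, -1]) cylinder(h = 142, r = 40);
}
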